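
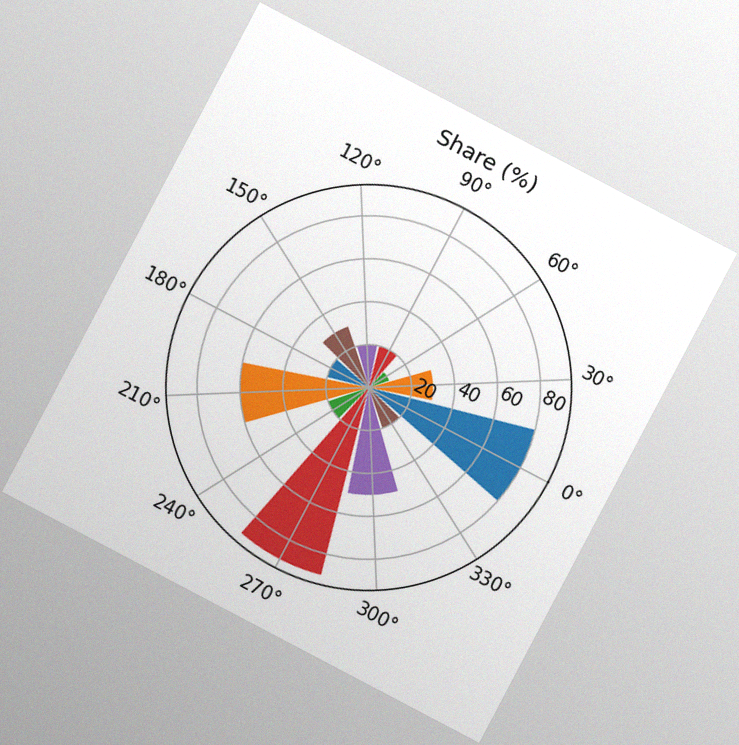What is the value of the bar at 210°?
60%

The chart is tilted about 28° clockwise, with some photo noise. The bar at 210° reaches 60% on the radial axis.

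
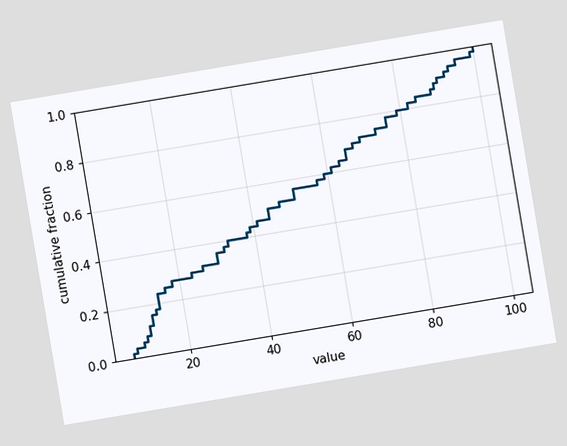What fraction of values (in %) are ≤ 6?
2%

The chart is tilted about 10° counter-clockwise. At x=6 the ECDF step is at 2%.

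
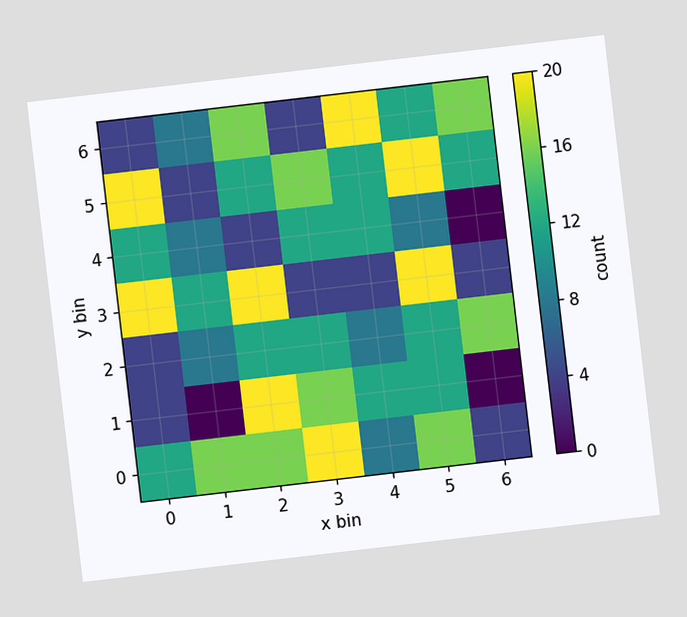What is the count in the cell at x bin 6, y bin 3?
The chart is tilted about 7° counter-clockwise. Matching the cell (6, 3) against the colorbar gives 4.

4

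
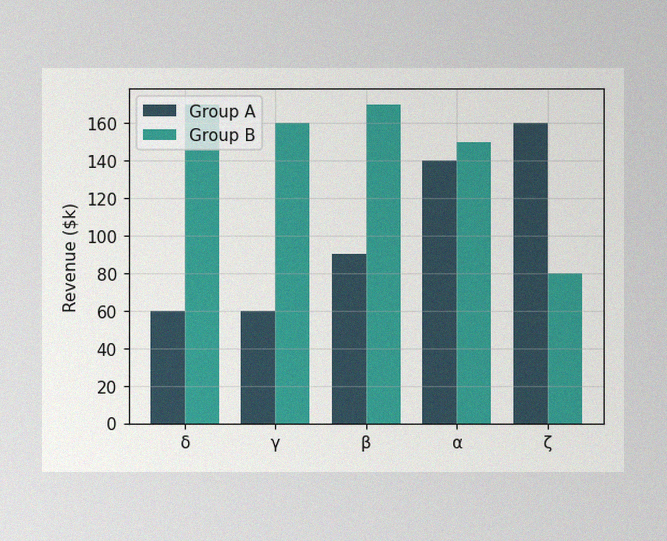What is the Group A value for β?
$90k

The image has some photo noise and uneven lighting. The Group A bar at β reaches $90k on the y-axis.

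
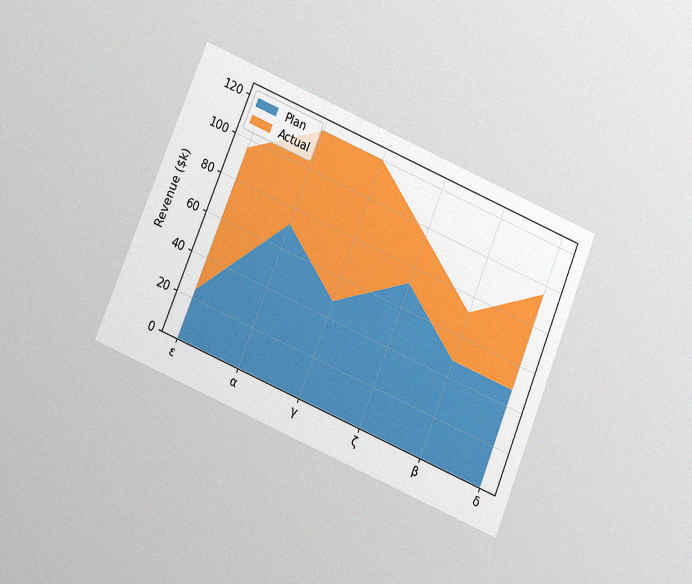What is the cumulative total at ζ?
The chart is tilted about 23° clockwise and viewed slightly from below, with some photo noise. The stacked total at ζ reaches $96k.

$96k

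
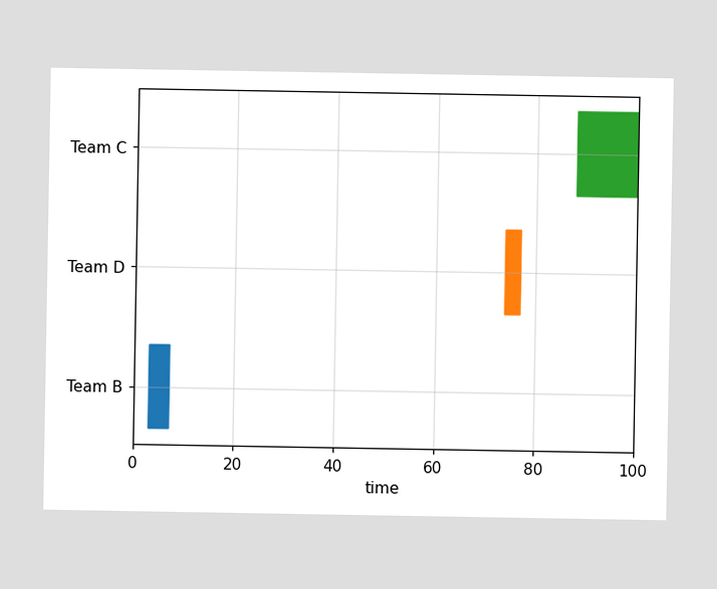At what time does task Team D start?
74

The Team D bar begins at t=74.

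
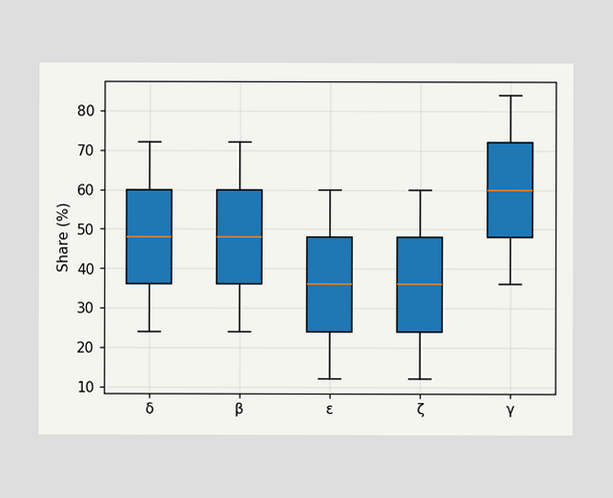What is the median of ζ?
The median line in the ζ box sits at 36%.

36%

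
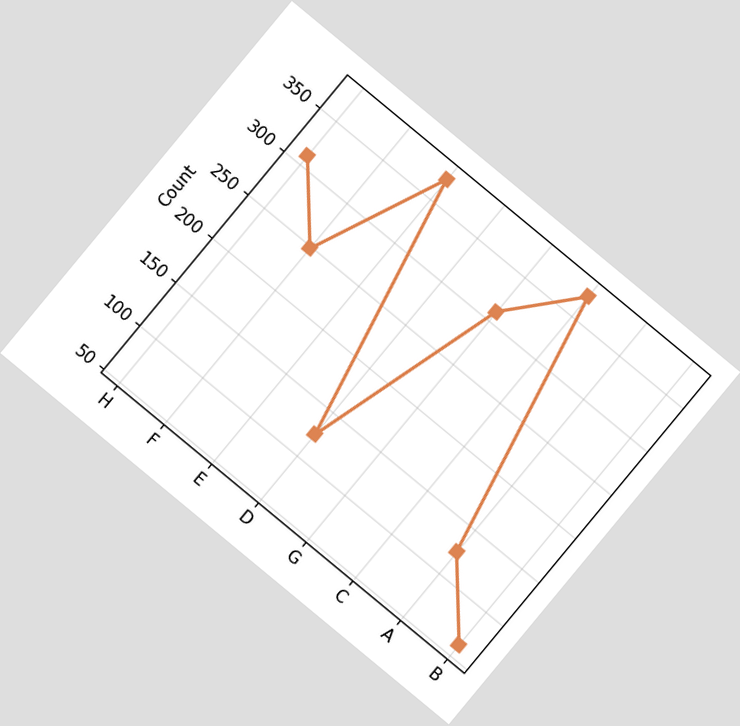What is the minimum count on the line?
62

The chart is tilted about 40° clockwise. The lowest point is at B, and reading across to the y-axis gives 62.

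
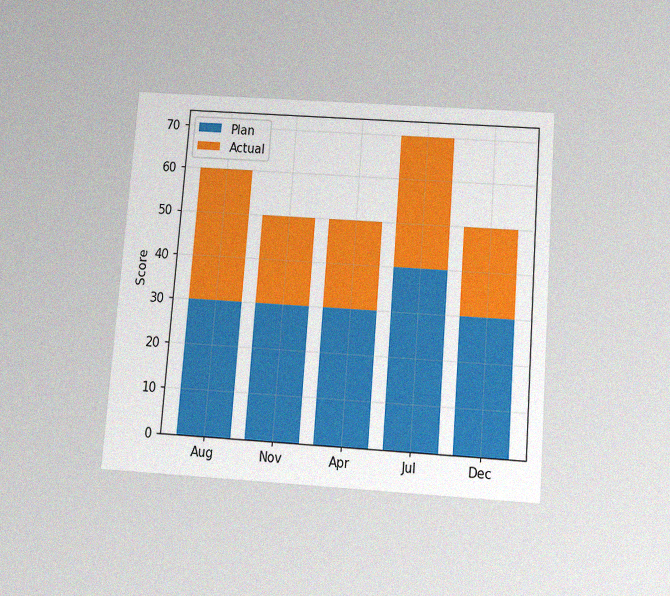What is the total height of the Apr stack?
The chart is tilted about 4° clockwise and viewed slightly from below, with some photo noise. The Apr stack's top reaches 50 on the y-axis.

50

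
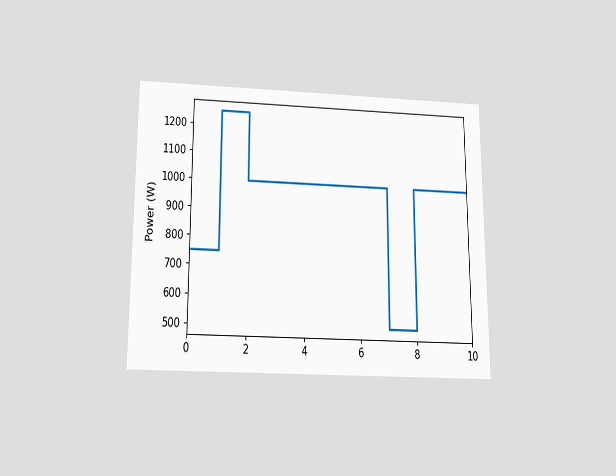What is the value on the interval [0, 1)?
The chart is viewed slightly from below. On [0, 1) the step sits at 750W.

750W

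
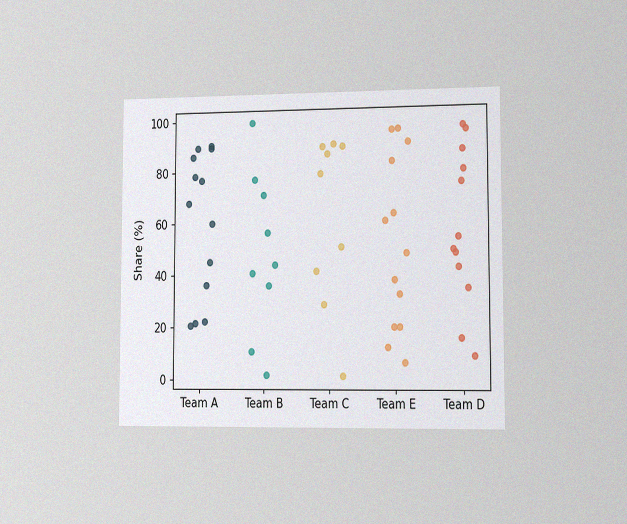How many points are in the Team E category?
13

The chart is viewed slightly from the right, with some photo noise. Counting the markers in the Team E column gives 13.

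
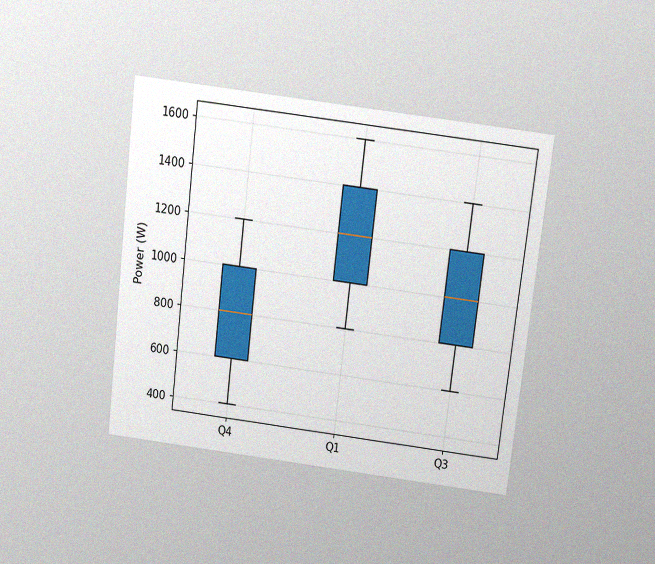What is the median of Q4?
The chart is tilted about 7° clockwise and viewed slightly from above, with some photo noise. The median line in the Q4 box sits at 800W.

800W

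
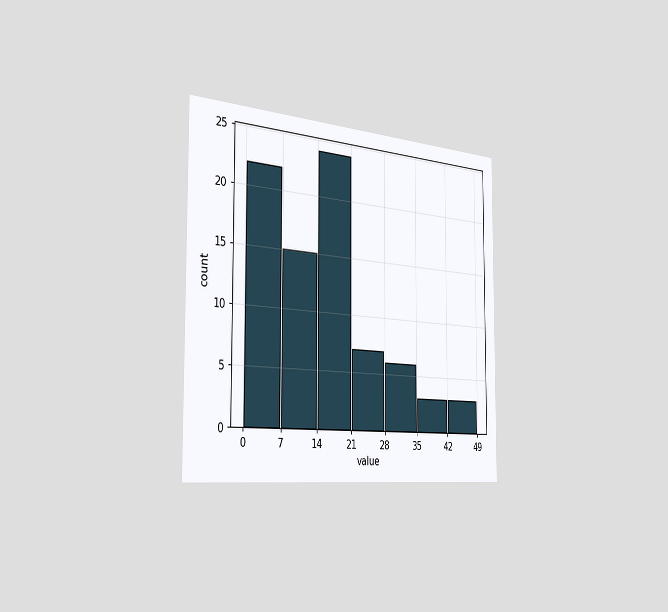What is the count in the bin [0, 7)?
The chart is viewed slightly from the left. The [0, 7) bin has height 22.

22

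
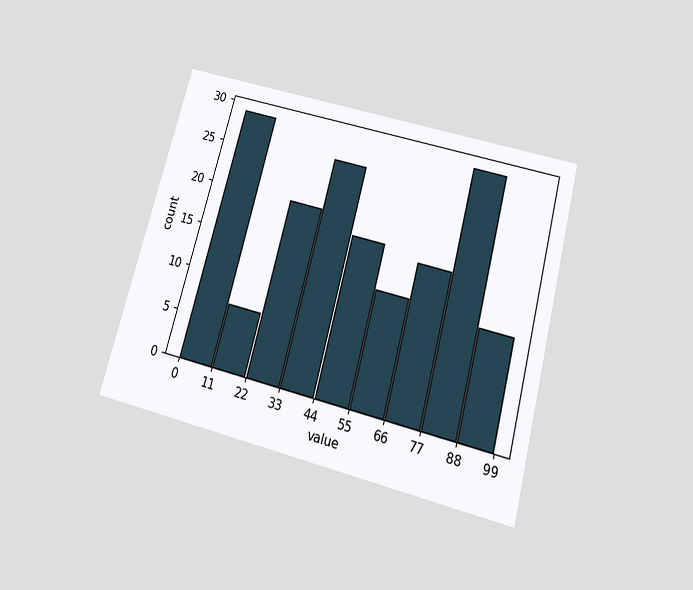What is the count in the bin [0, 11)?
The chart is tilted about 15° clockwise and viewed slightly from below. The [0, 11) bin has height 29.

29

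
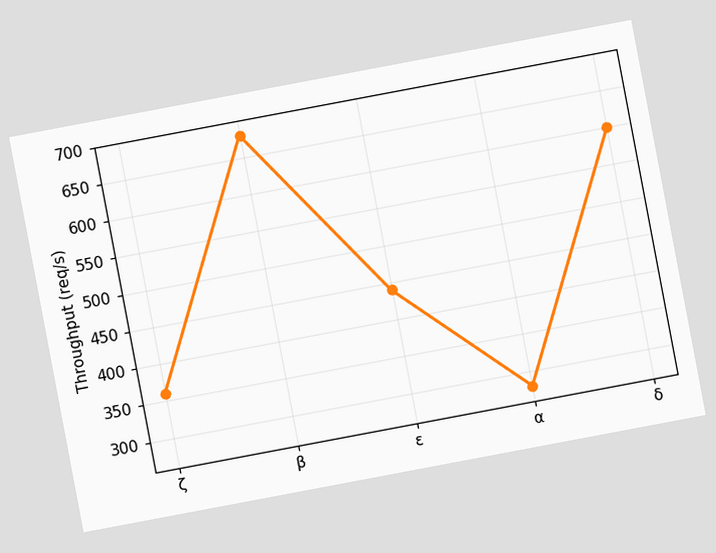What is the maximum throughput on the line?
680req/s

The chart is tilted about 11° counter-clockwise. The highest point is at β, and reading across to the y-axis gives 680req/s.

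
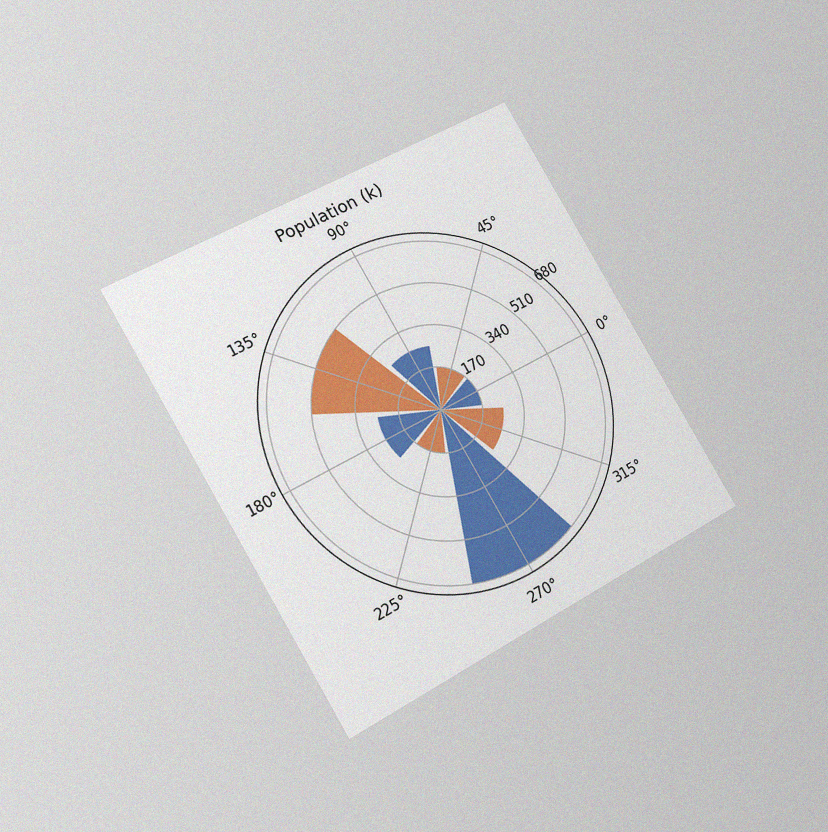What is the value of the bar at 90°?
255k

The chart is tilted about 31° counter-clockwise and viewed slightly from the left, with some photo noise. The bar at 90° reaches 255k on the radial axis.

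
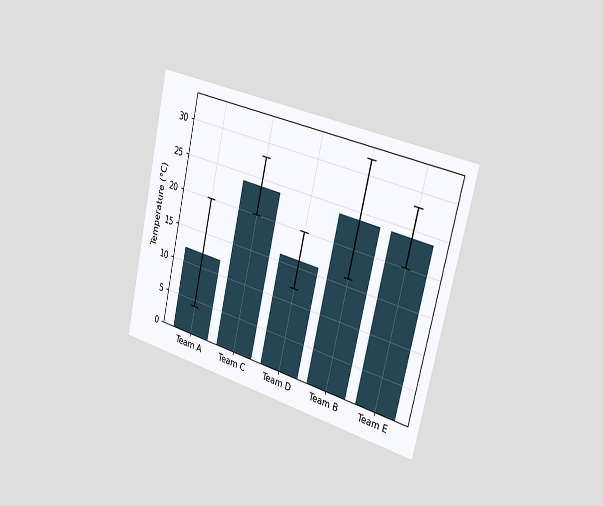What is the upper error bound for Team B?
The chart is tilted about 13° clockwise and viewed slightly from the right. The Team B bar's upper whisker reaches 32°C.

32°C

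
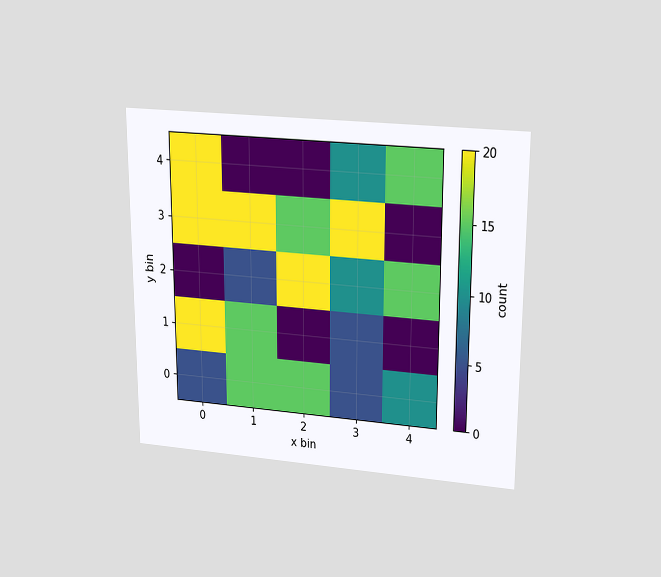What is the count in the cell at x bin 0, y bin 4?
The chart is viewed slightly from above. Matching the cell (0, 4) against the colorbar gives 20.

20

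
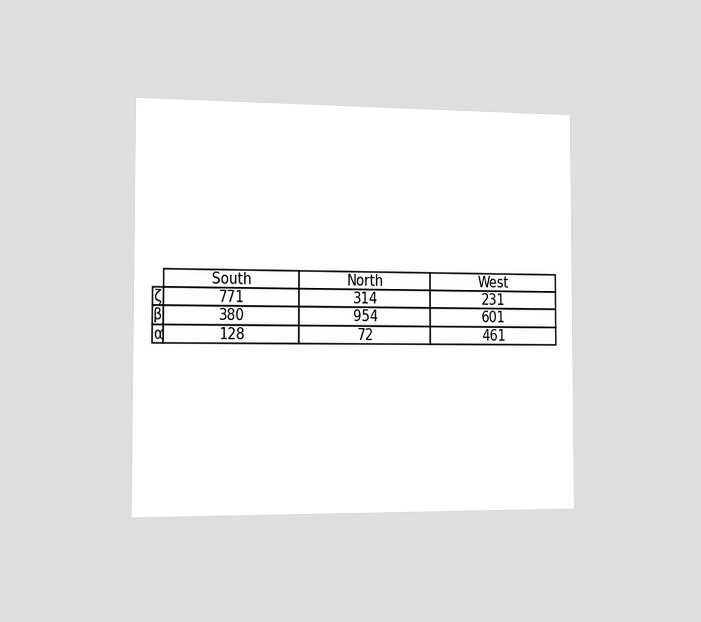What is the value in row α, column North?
The chart is viewed slightly from the left. The (α, North) cell reads 72.

72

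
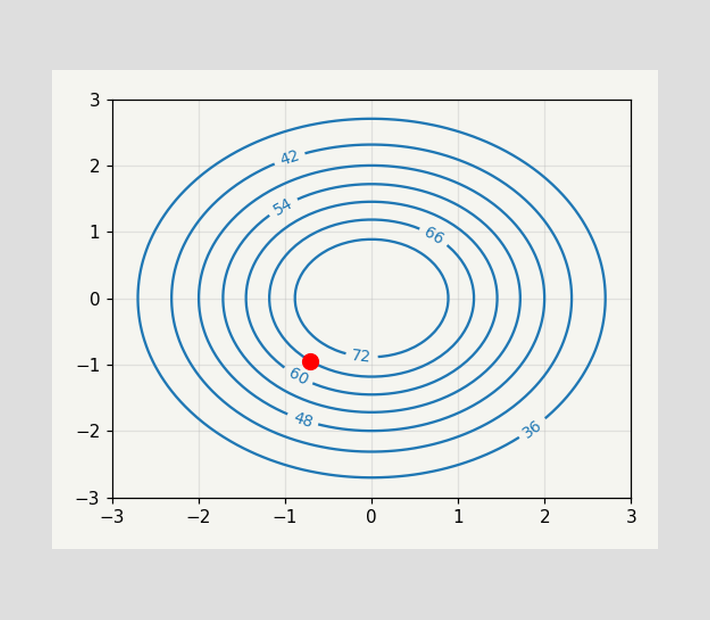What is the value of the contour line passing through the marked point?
The marked point sits on the contour labelled 66.

66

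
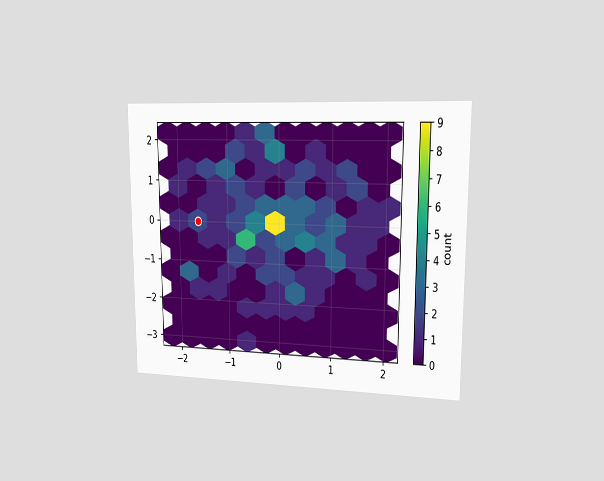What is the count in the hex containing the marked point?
2

The chart is viewed slightly from the right. The marked hex reads 2 on the colorbar.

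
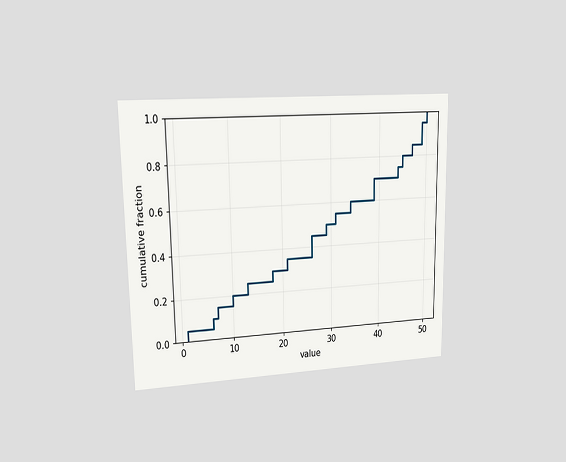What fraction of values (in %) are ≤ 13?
The chart is viewed at a slight angle. At x=13 the ECDF step is at 25%.

25%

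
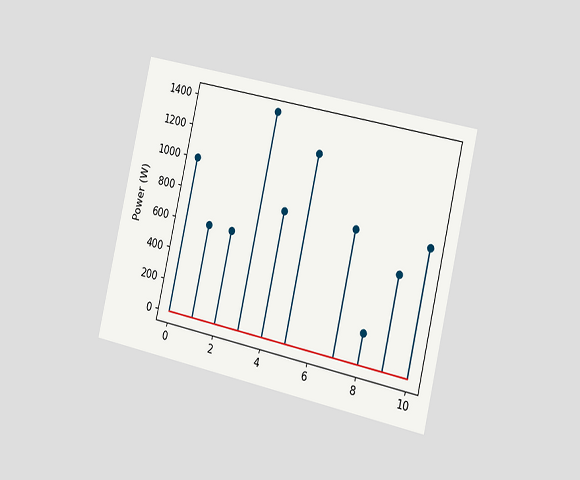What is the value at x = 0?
1000W

The chart is tilted about 13° clockwise and viewed slightly from the right. The stem at x=0 reaches 1000W.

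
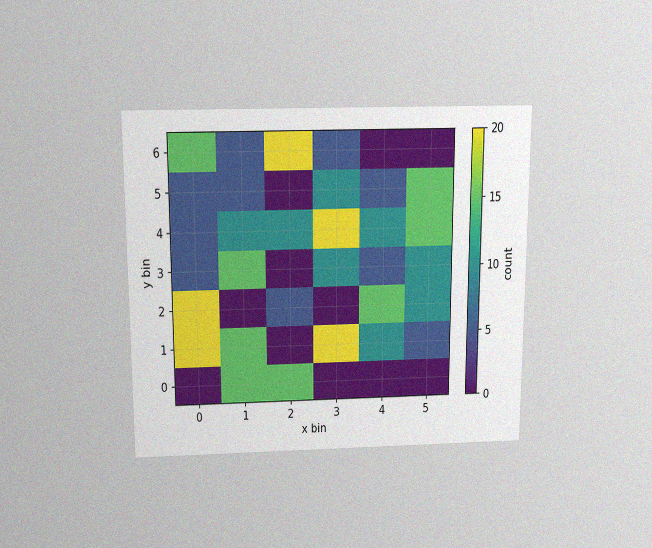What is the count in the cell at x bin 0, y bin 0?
The chart is viewed slightly from above, with some photo noise. Matching the cell (0, 0) against the colorbar gives 0.

0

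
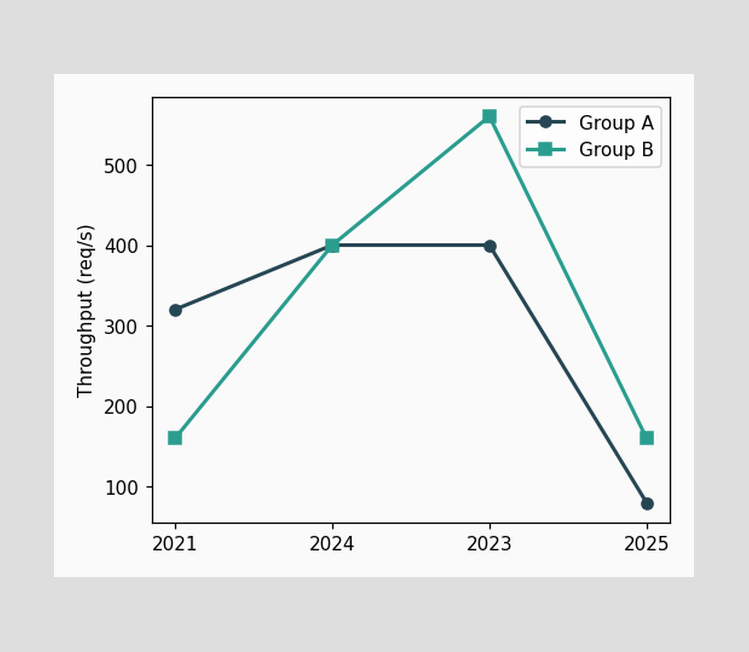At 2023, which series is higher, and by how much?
At 2023, Group B sits above the other line by 160req/s.

Group B, by 160req/s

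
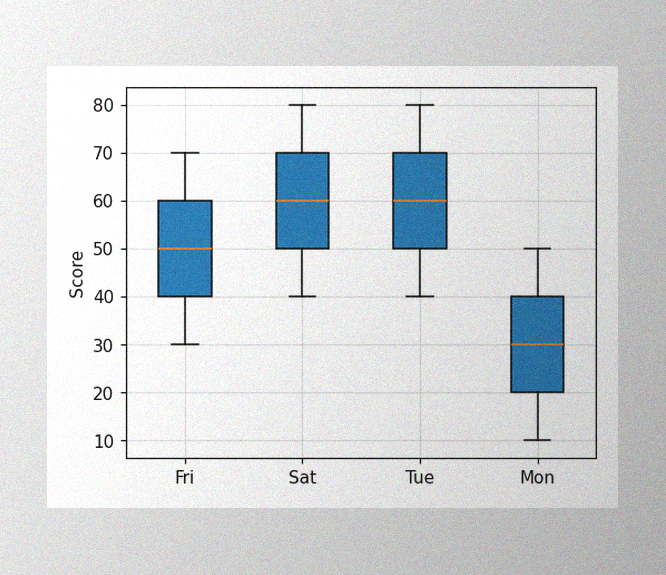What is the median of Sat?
60

The image has some photo noise and uneven lighting. The median line in the Sat box sits at 60.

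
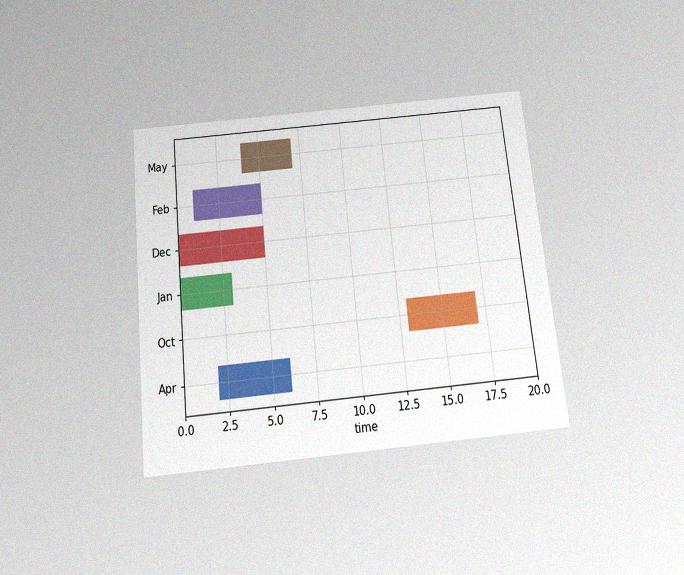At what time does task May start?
The chart is tilted about 6° counter-clockwise and viewed slightly from below, with some photo noise. The May bar begins at t=4.

4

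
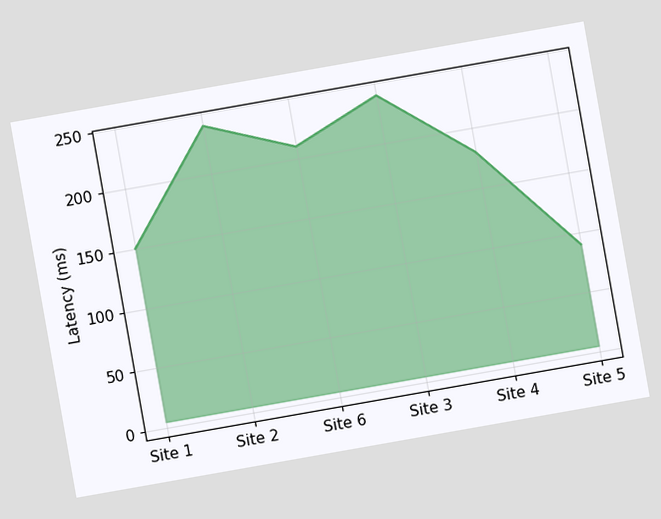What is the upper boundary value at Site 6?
The chart is tilted about 10° counter-clockwise. At Site 6 the upper boundary is at 210ms.

210ms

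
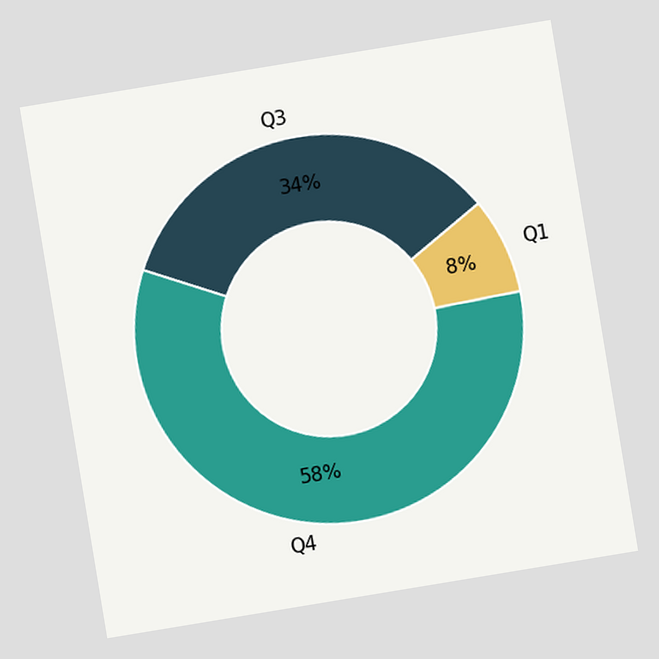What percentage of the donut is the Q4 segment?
The chart is tilted about 9° counter-clockwise. The Q4 segment takes up 58% of the ring.

58%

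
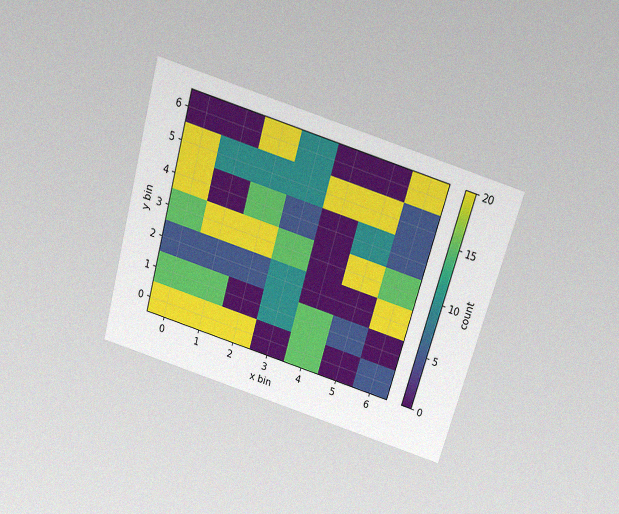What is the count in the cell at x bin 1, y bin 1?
The chart is tilted about 16° clockwise and viewed slightly from above, with some photo noise. Matching the cell (1, 1) against the colorbar gives 15.

15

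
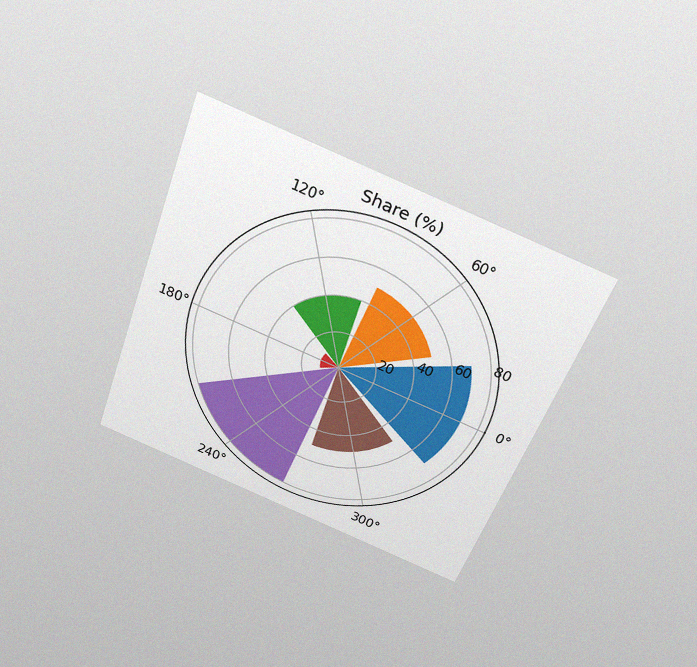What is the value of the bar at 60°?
The chart is tilted about 20° clockwise and viewed slightly from above, with some photo noise. The bar at 60° reaches 50% on the radial axis.

50%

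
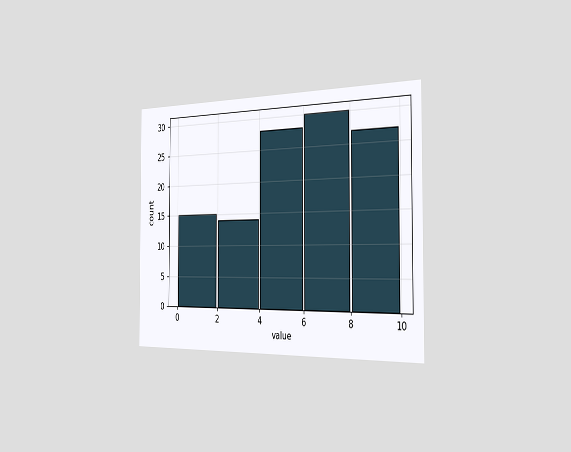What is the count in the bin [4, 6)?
The chart is viewed slightly from the right. The [4, 6) bin has height 28.

28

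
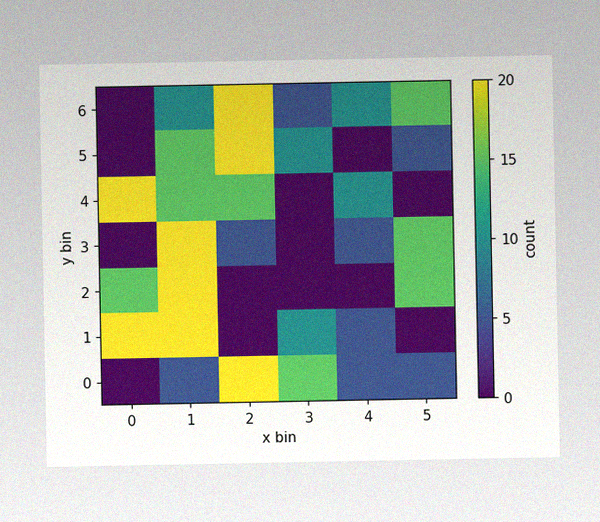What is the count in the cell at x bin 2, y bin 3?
The image has some photo noise and uneven lighting. Matching the cell (2, 3) against the colorbar gives 5.

5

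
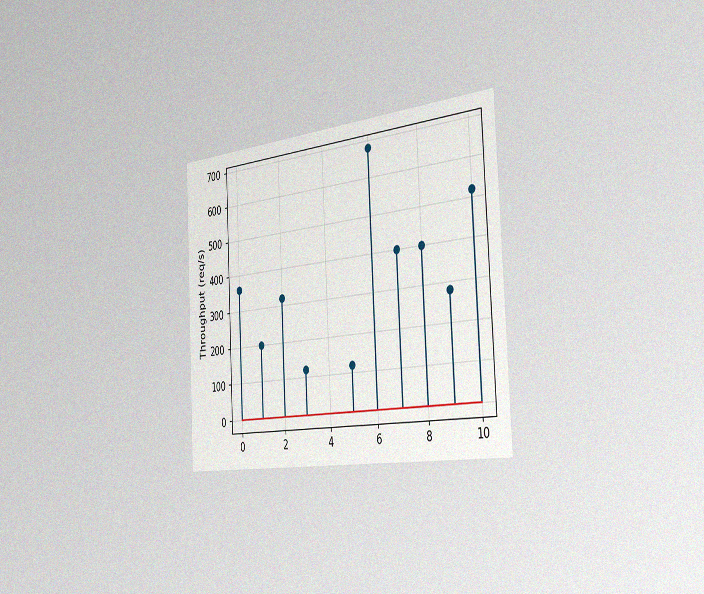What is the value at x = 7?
The chart is tilted about 3° counter-clockwise and viewed slightly from the right, with some photo noise. The stem at x=7 reaches 400req/s.

400req/s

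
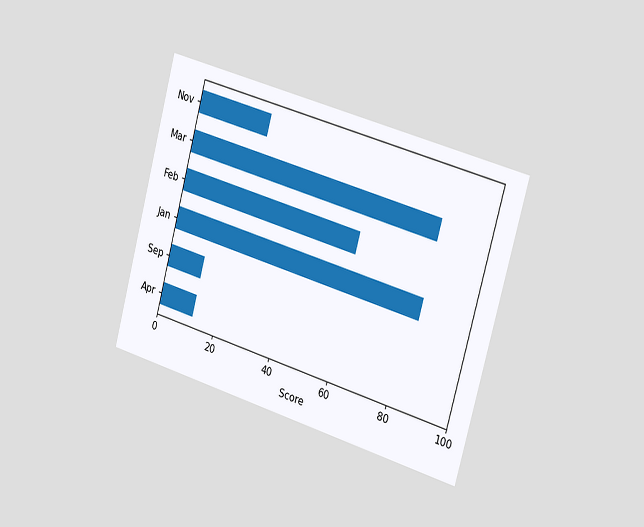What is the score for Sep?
The chart is tilted about 16° clockwise and viewed slightly from the right. Reading along the chart's x-axis, the Sep bar reaches 12.

12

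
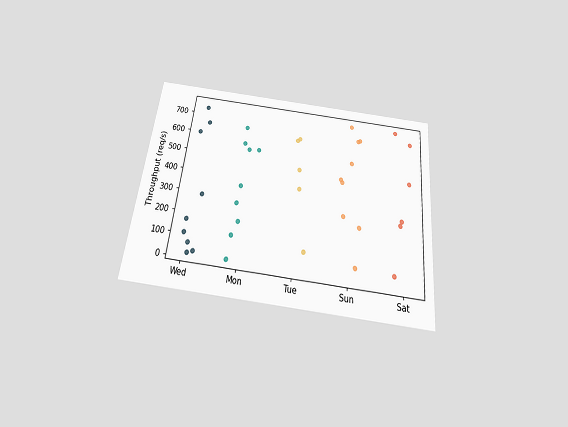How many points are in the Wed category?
The chart is tilted about 6° clockwise and viewed slightly from below. Counting the markers in the Wed column gives 9.

9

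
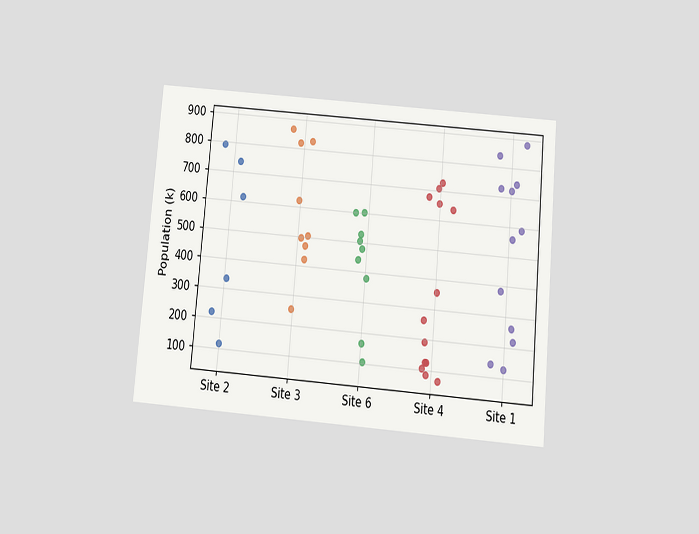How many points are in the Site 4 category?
13

The chart is tilted about 5° clockwise and viewed slightly from below. Counting the markers in the Site 4 column gives 13.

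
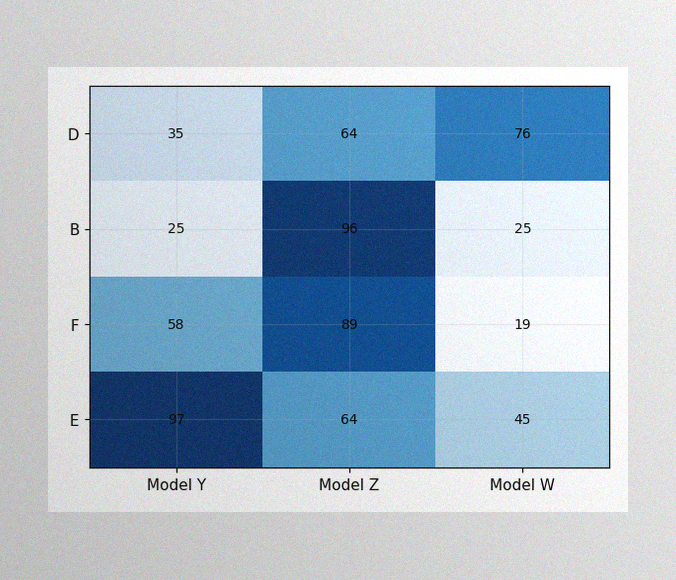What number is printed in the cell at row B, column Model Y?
The image has some photo noise and uneven lighting. The (B, Model Y) cell reads 25.

25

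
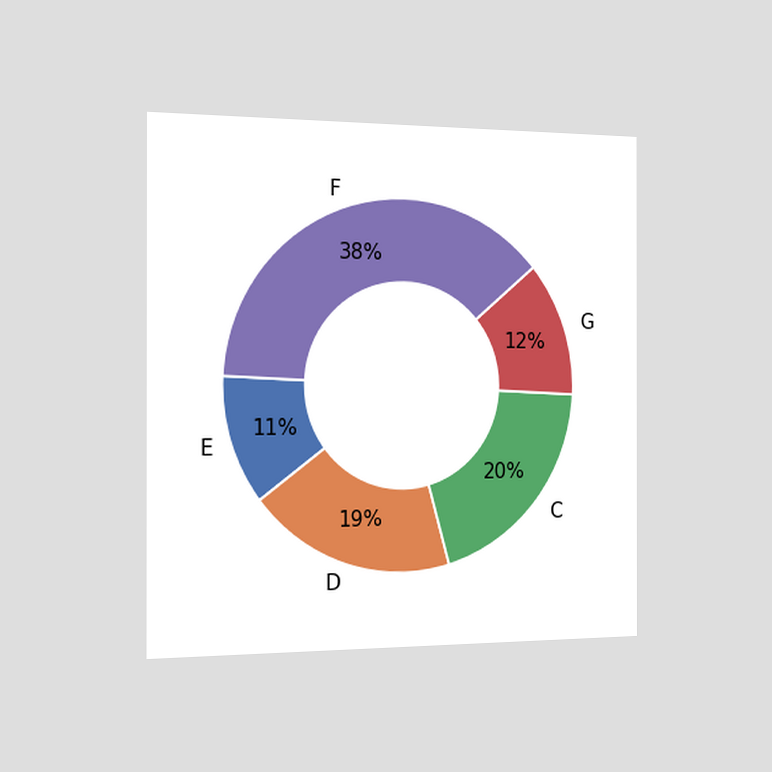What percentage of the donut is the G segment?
The chart is viewed slightly from the left. The G segment takes up 12% of the ring.

12%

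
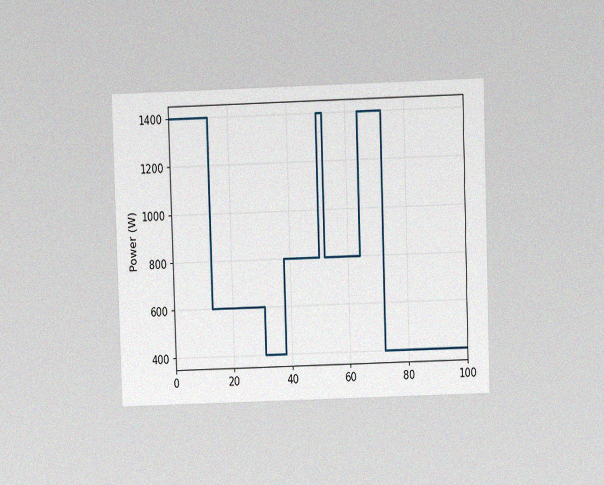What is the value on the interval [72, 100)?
The chart is viewed at a slight angle, with some photo noise. On [72, 100) the step sits at 400W.

400W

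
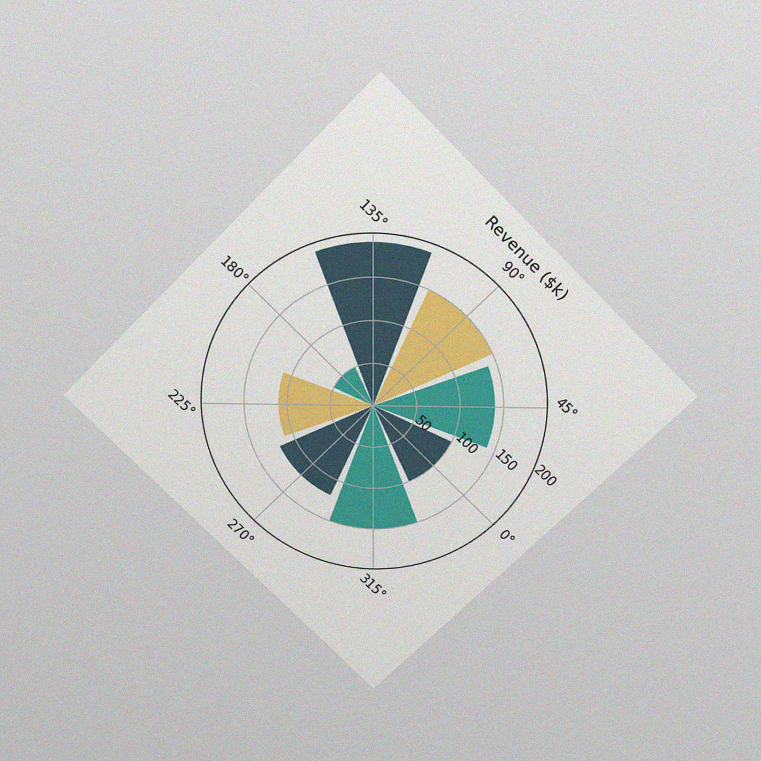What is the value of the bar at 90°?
The chart is tilted about 45° clockwise and viewed slightly from above, with some photo noise. The bar at 90° reaches $150k on the radial axis.

$150k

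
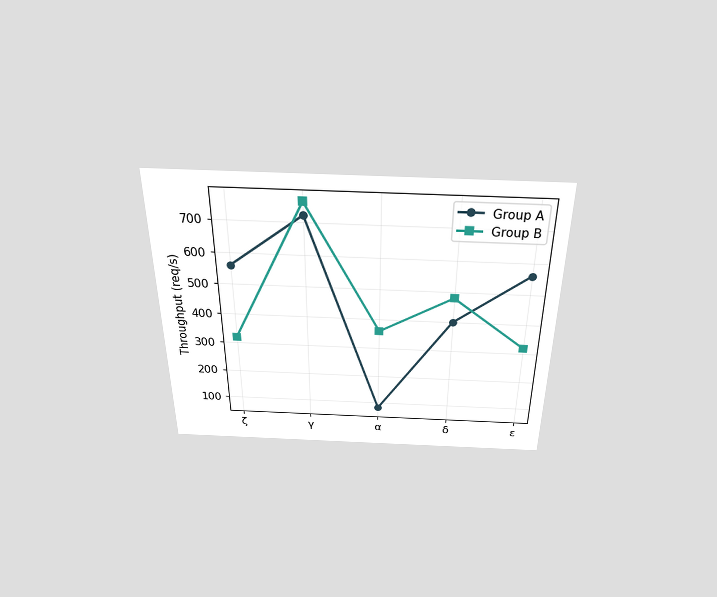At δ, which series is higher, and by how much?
The chart is viewed slightly from above. At δ, Group B sits above the other line by 80req/s.

Group B, by 80req/s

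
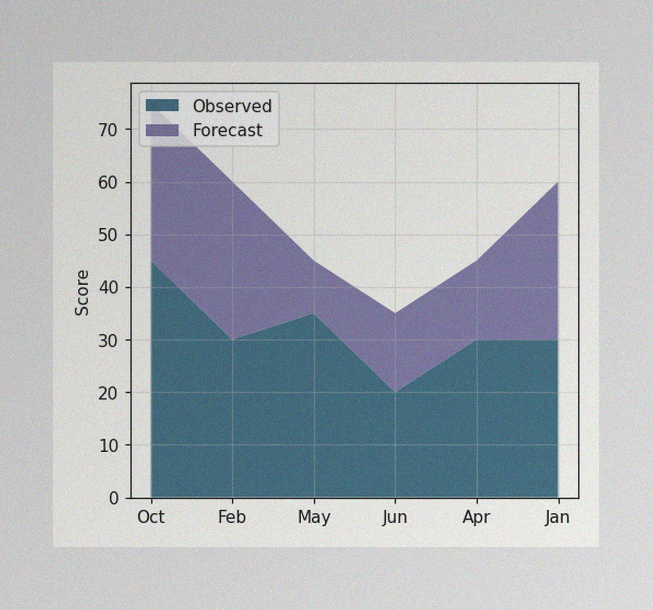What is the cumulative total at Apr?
45

The image has some photo noise and uneven lighting. The stacked total at Apr reaches 45.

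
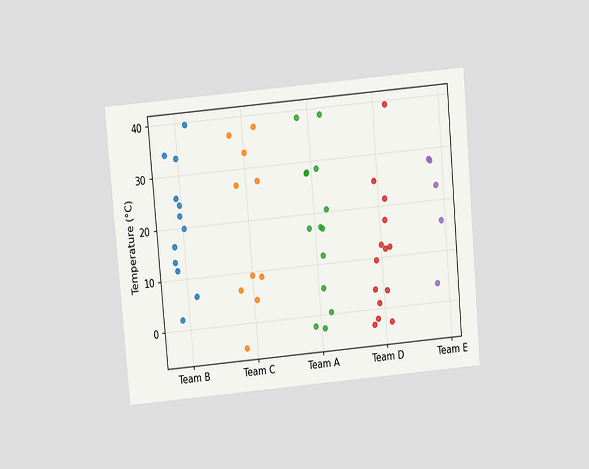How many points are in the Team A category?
14

The chart is tilted about 5° counter-clockwise and viewed slightly from above. Counting the markers in the Team A column gives 14.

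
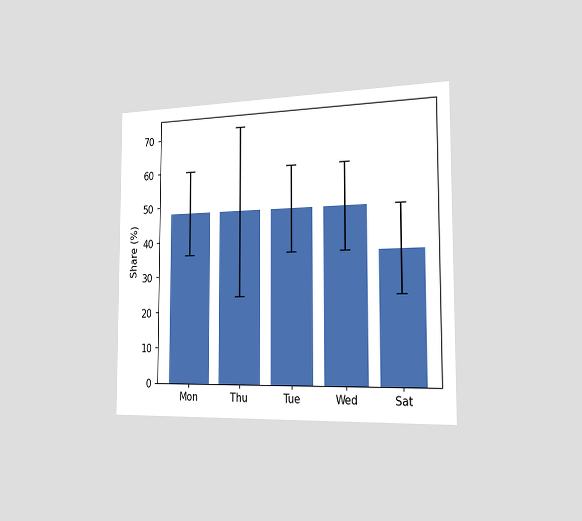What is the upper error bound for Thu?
The chart is viewed slightly from the right. The Thu bar's upper whisker reaches 72%.

72%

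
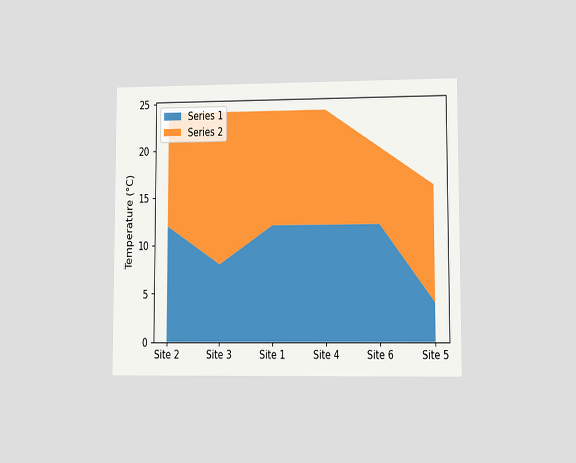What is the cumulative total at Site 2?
24°C

The chart is viewed at a slight angle. The stacked total at Site 2 reaches 24°C.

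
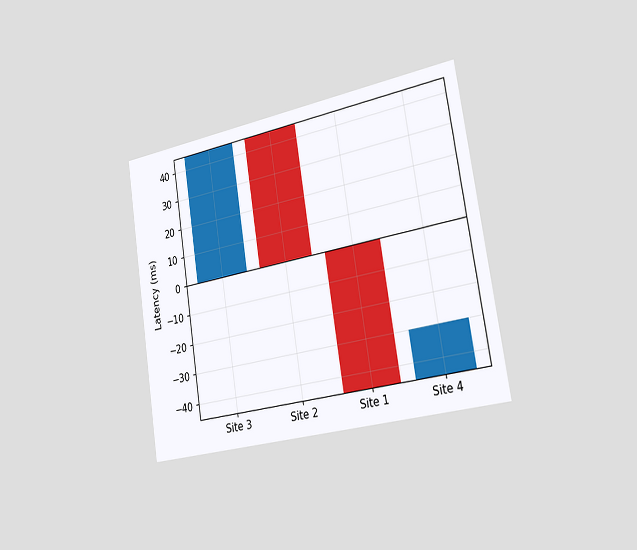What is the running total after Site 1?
-45ms

The chart is tilted about 9° counter-clockwise and viewed slightly from the right. After Site 1 the running total reaches -45ms.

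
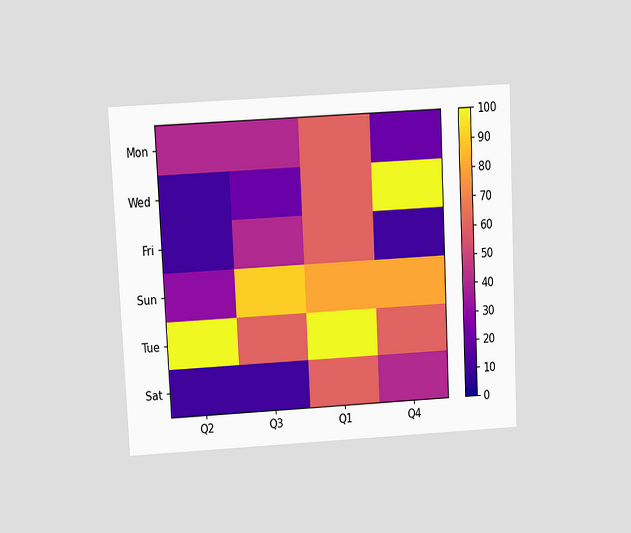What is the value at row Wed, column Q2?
10

The chart is tilted about 3° counter-clockwise and viewed slightly from above. Matching cell (Wed, Q2) against the colorbar gives 10.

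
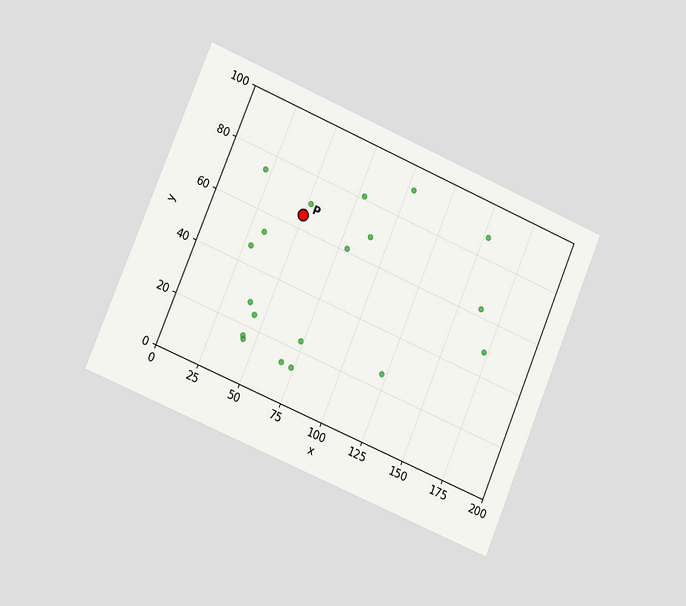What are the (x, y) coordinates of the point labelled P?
The chart is tilted about 23° clockwise and viewed slightly from the left. Following the gridlines from P to each axis, P sits at (50, 65).

(50, 65)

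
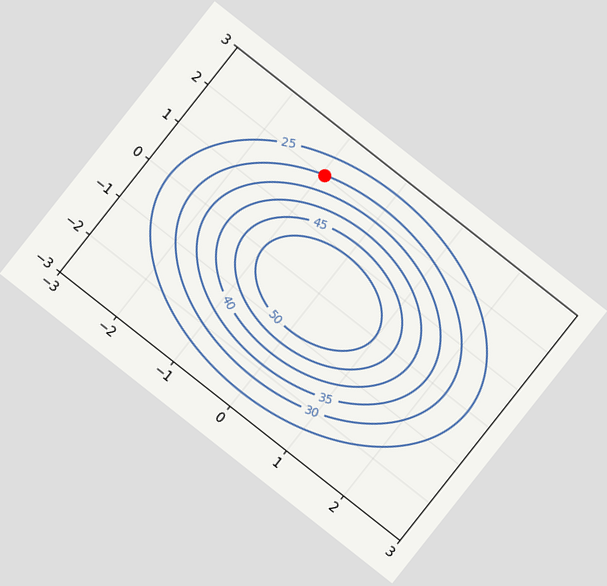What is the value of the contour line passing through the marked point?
The chart is tilted about 38° clockwise. The marked point sits on the contour labelled 30.

30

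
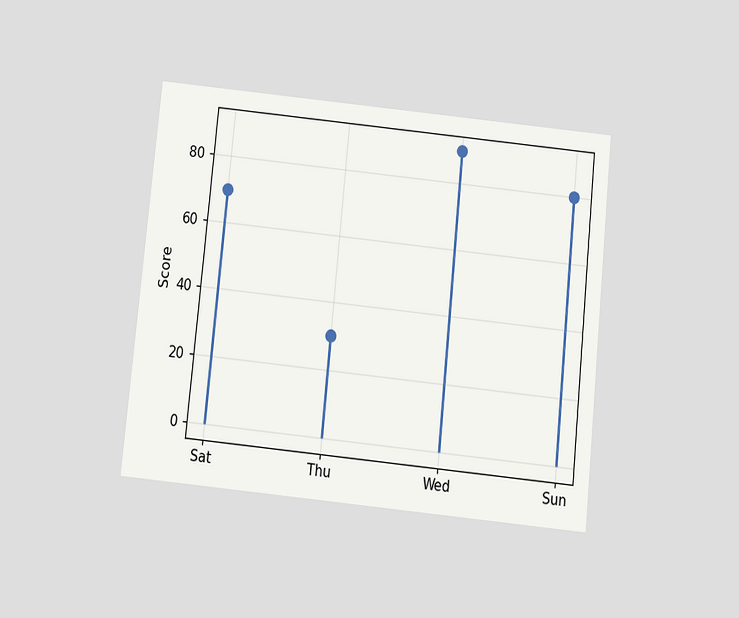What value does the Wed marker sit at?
The chart is tilted about 6° clockwise and viewed slightly from below. The Wed marker sits at 90.

90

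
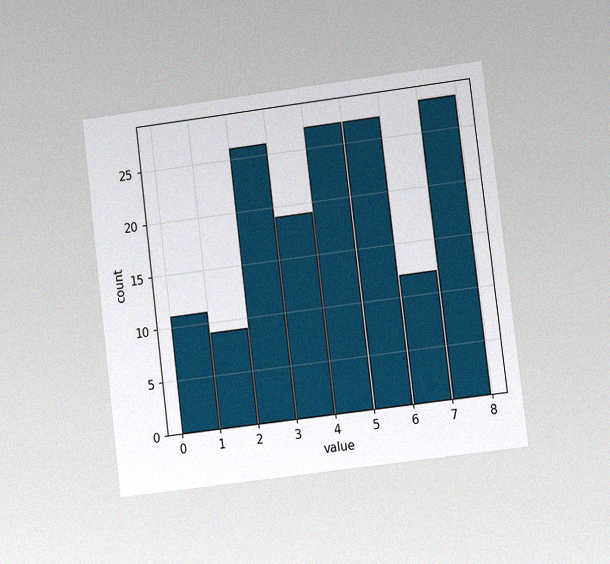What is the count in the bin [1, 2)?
9

The chart is tilted about 7° counter-clockwise and viewed at a slight angle, with some photo noise. The [1, 2) bin has height 9.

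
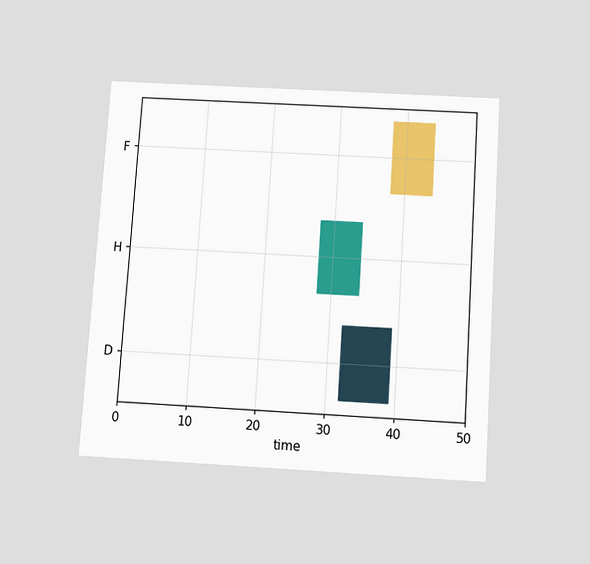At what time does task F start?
38

The chart is tilted about 4° clockwise and viewed slightly from below. The F bar begins at t=38.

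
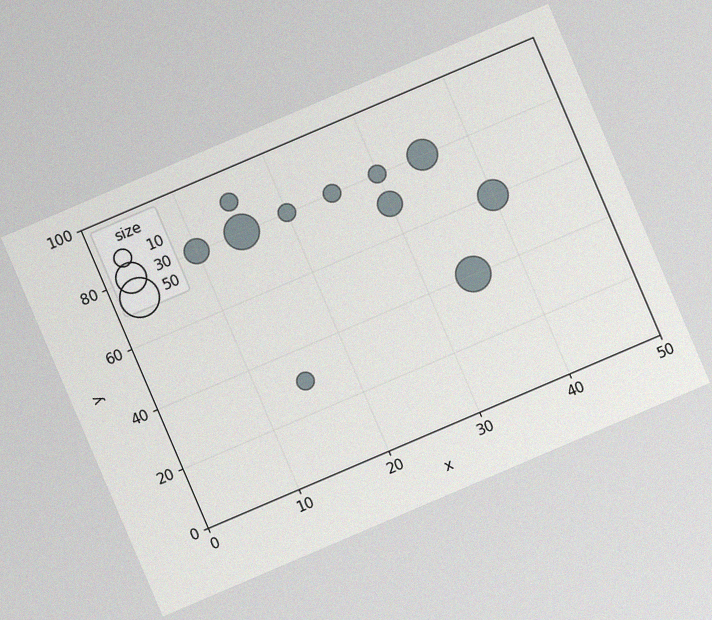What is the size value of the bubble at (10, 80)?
The chart is tilted about 23° counter-clockwise, with some photo noise. Matching the bubble at (10, 80) against the size legend gives 20.

20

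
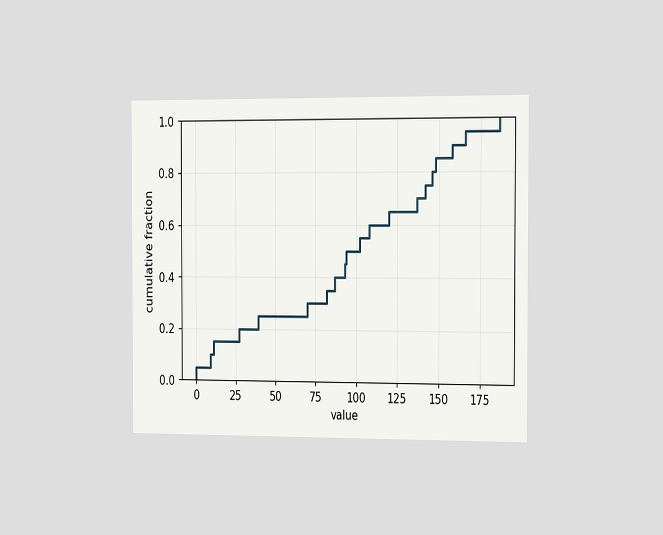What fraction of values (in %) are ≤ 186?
The chart is viewed slightly from the right. At x=186 the ECDF step is at 100%.

100%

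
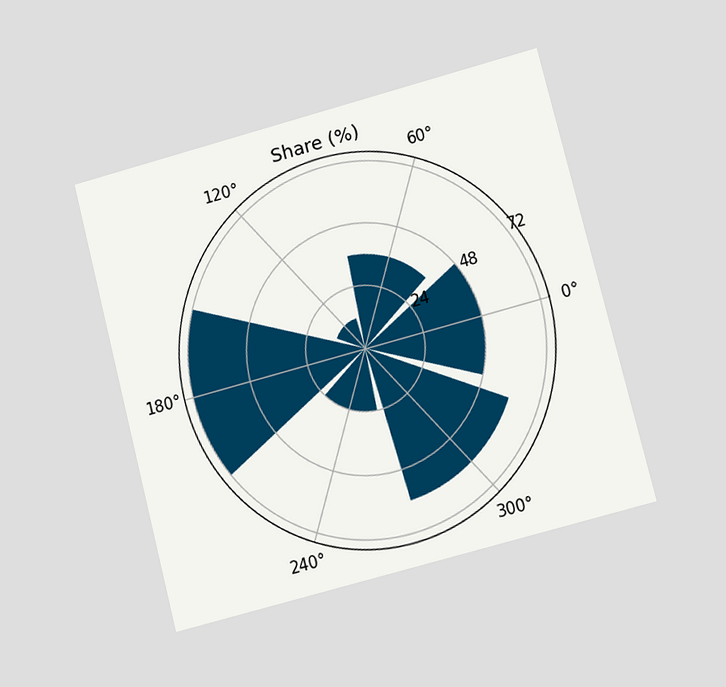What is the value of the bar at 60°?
The chart is tilted about 15° counter-clockwise and viewed at a slight angle. The bar at 60° reaches 36% on the radial axis.

36%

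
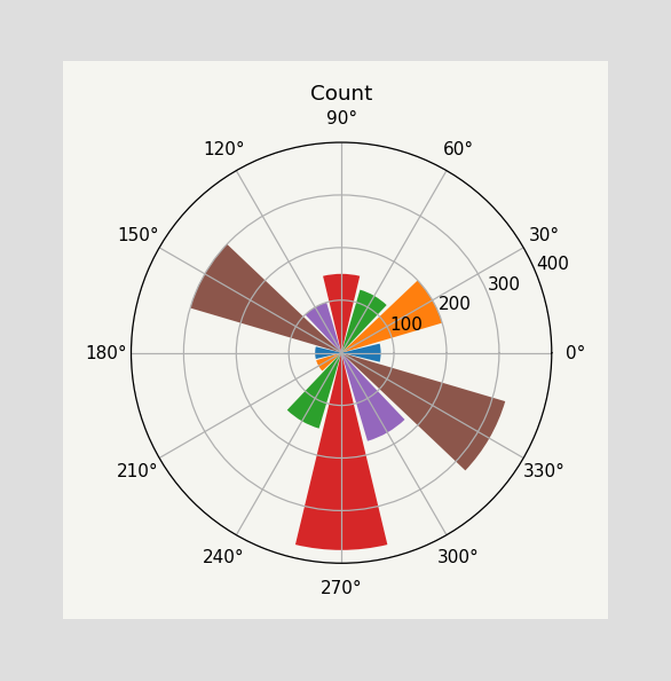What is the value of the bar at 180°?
50

The bar at 180° reaches 50 on the radial axis.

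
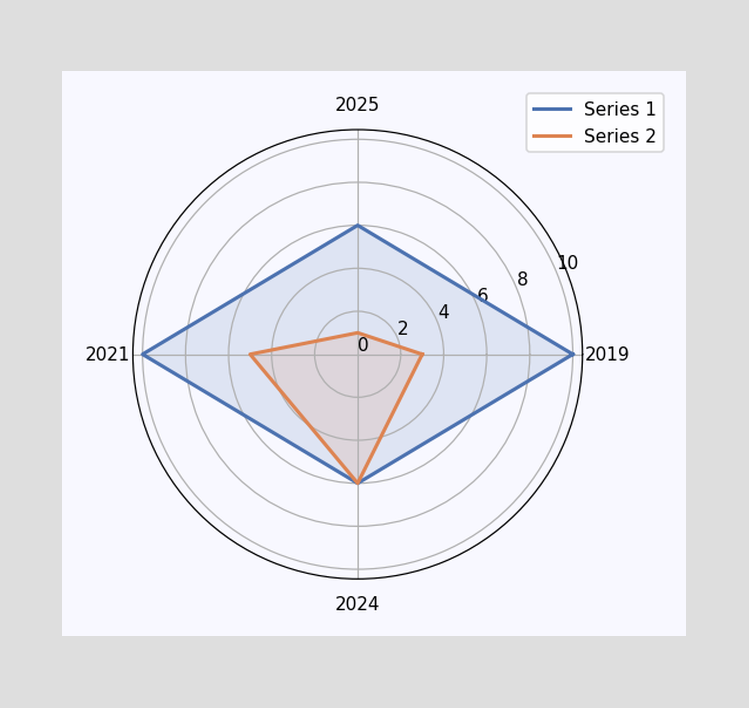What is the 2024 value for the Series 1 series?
6

On the 2024 axis, Series 1 reaches 6.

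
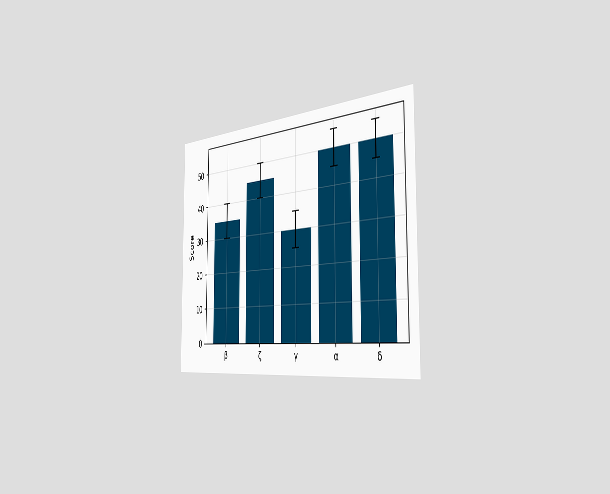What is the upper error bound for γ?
35

The chart is viewed slightly from the right. The γ bar's upper whisker reaches 35.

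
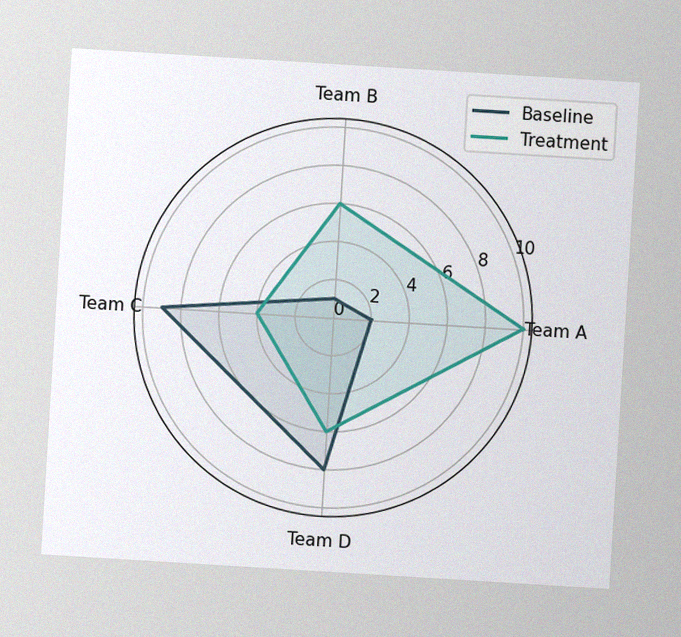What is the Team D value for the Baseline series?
8

The chart is tilted about 3° clockwise, with some photo noise. On the Team D axis, Baseline reaches 8.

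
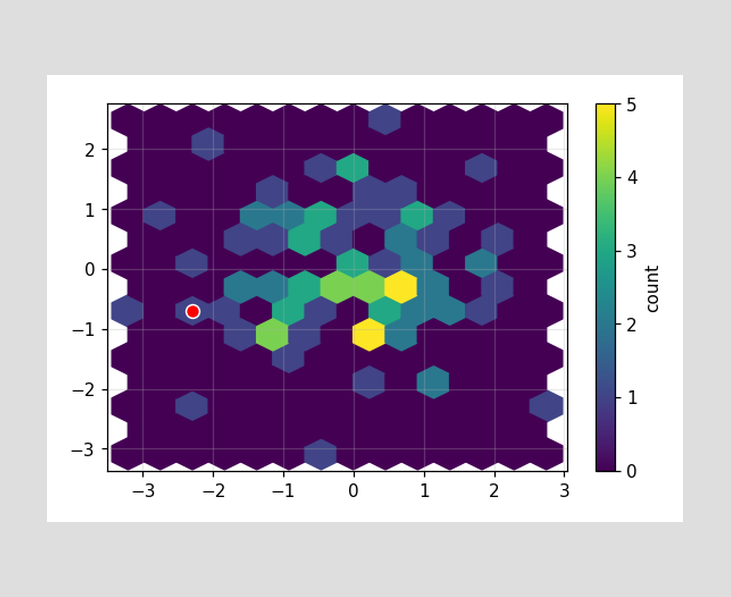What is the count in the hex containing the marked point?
The marked hex reads 1 on the colorbar.

1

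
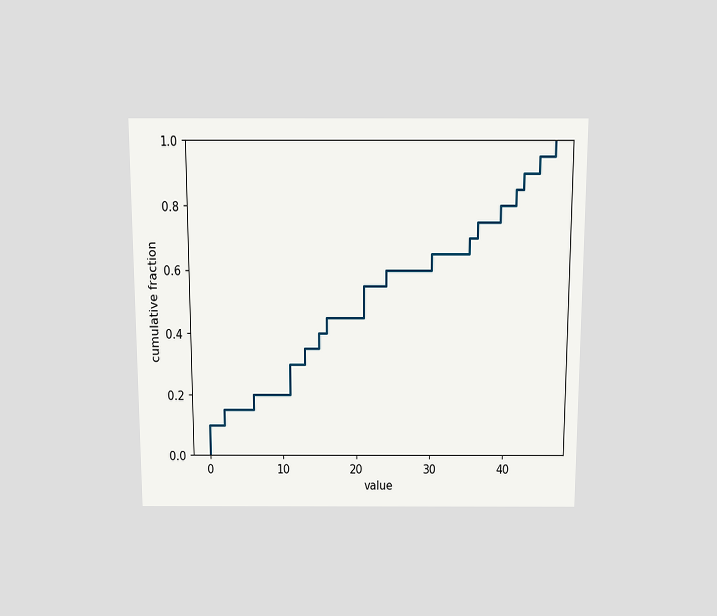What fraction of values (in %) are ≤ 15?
The chart is viewed slightly from above. At x=15 the ECDF step is at 40%.

40%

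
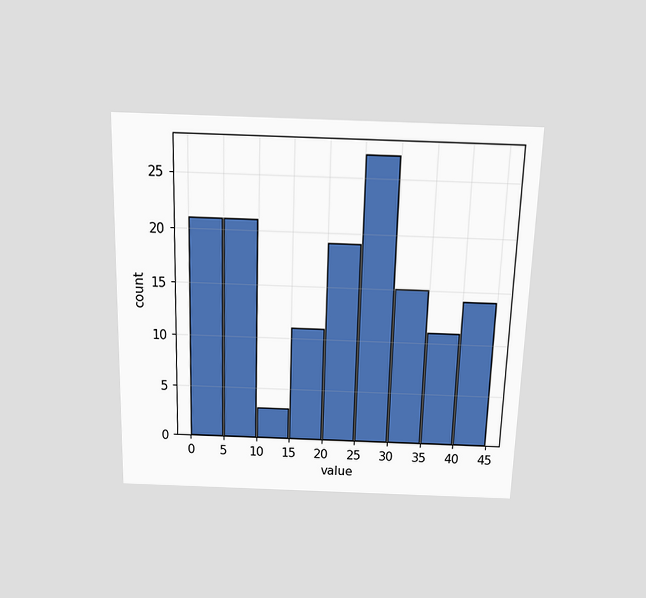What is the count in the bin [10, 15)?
The chart is viewed slightly from above. The [10, 15) bin has height 3.

3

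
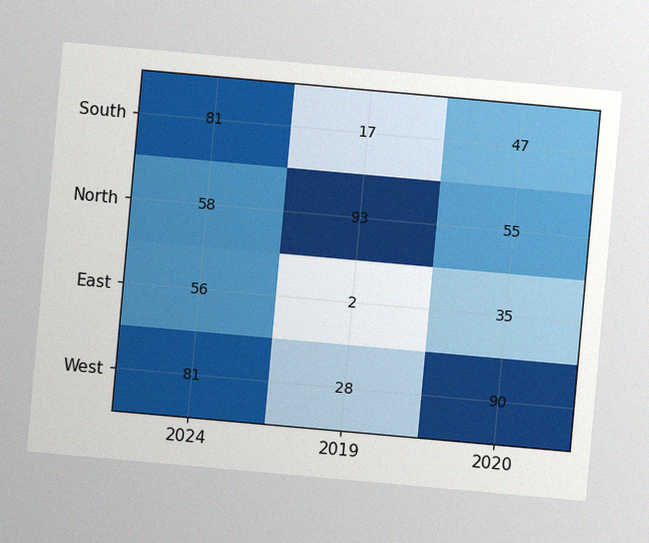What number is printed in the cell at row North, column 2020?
55

The chart is tilted about 5° clockwise, with some photo noise. The (North, 2020) cell reads 55.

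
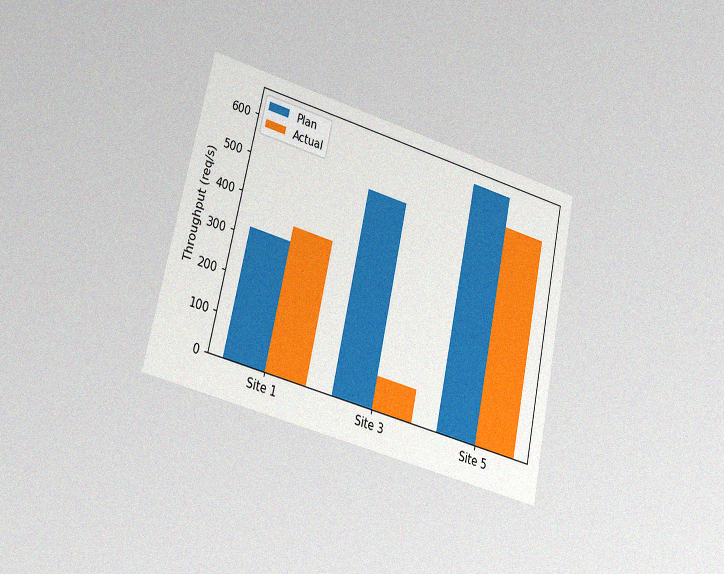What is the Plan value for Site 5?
640req/s

The chart is tilted about 12° clockwise and viewed at a slight angle, with some photo noise. The Plan bar at Site 5 reaches 640req/s on the y-axis.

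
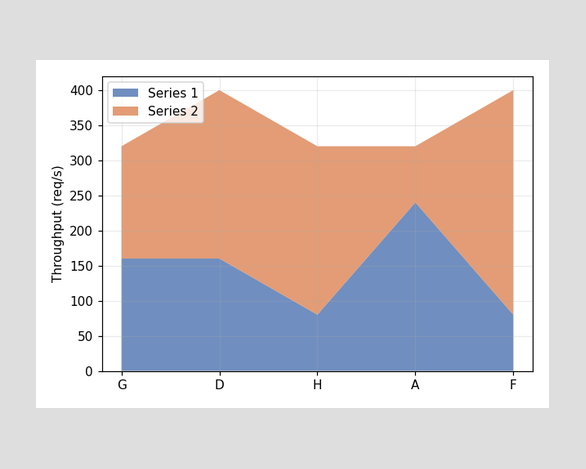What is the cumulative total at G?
320req/s

The stacked total at G reaches 320req/s.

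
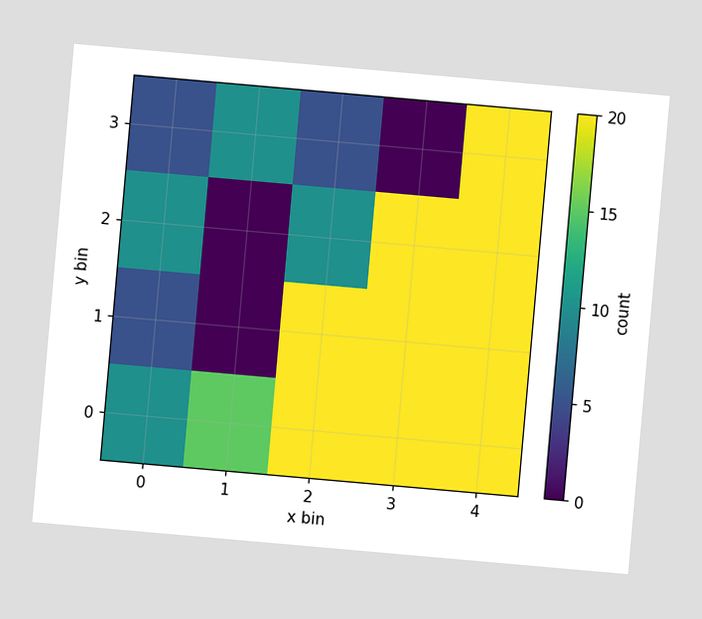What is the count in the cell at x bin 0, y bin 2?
The chart is tilted about 5° clockwise. Matching the cell (0, 2) against the colorbar gives 10.

10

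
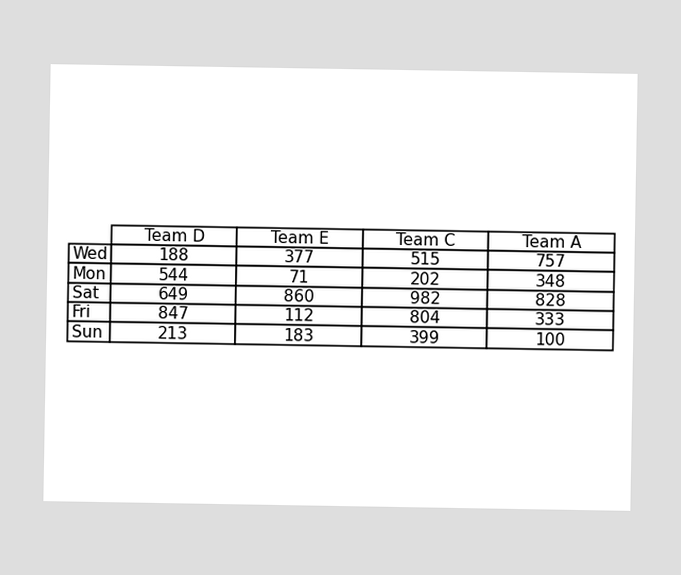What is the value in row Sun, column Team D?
213

The (Sun, Team D) cell reads 213.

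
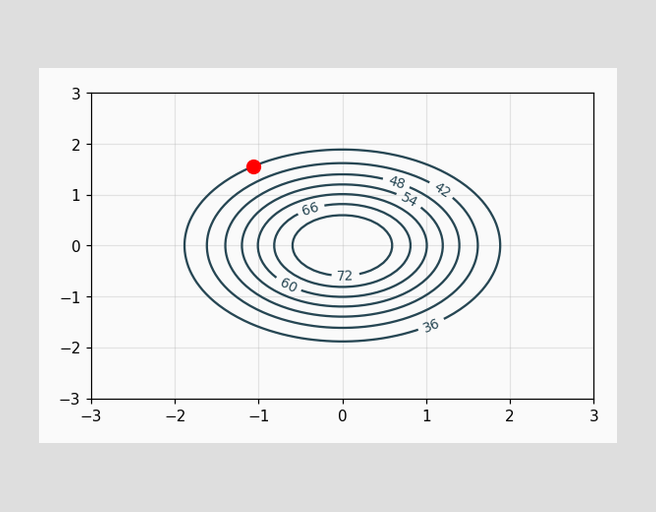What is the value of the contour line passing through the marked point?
36

The marked point sits on the contour labelled 36.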